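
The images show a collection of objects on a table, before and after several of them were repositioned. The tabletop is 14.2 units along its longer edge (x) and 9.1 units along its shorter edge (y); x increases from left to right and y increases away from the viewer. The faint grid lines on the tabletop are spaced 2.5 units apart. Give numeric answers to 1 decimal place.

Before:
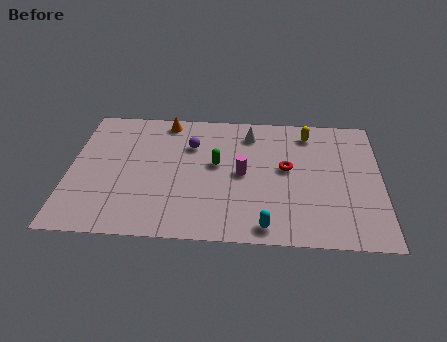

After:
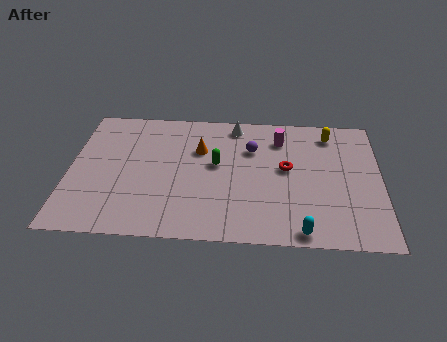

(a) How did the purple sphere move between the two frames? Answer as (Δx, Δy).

(2.8, -0.1)

From the two frames, the purple sphere sits at roughly (5.5, 6.4) before and (8.3, 6.3) after.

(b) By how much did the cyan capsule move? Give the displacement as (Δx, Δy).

(1.6, -0.2)

From the two frames, the cyan capsule sits at roughly (9.0, 1.0) before and (10.6, 0.8) after.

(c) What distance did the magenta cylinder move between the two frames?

3.1

From (7.9, 4.5) to (9.6, 7.1), the magenta cylinder covered √(1.7² + 2.6²) ≈ 3.1 units.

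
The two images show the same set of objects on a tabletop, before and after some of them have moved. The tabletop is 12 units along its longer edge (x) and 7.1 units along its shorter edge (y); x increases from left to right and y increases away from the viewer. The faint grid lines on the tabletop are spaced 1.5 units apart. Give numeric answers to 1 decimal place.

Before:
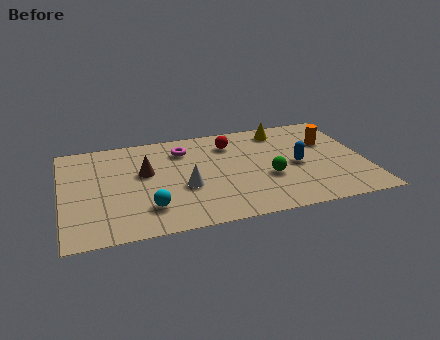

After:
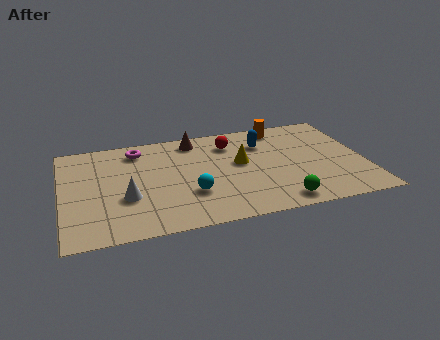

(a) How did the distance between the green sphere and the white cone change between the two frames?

+2.8

Before: roughly 3.3 units apart; after: 6.1. That's 2.8 units further apart.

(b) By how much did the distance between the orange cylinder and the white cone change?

+1.1

Before: roughly 6.2 units apart; after: 7.3. That's 1.1 units further apart.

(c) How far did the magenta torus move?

1.8

The magenta torus moved from about (4.9, 5.5) to (3.1, 5.9), a distance of √(1.8² + 0.4²) ≈ 1.8.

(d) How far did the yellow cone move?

2.7

The yellow cone moved from about (8.9, 6.0) to (7.1, 4.0), a distance of √(1.8² + 2.0²) ≈ 2.7.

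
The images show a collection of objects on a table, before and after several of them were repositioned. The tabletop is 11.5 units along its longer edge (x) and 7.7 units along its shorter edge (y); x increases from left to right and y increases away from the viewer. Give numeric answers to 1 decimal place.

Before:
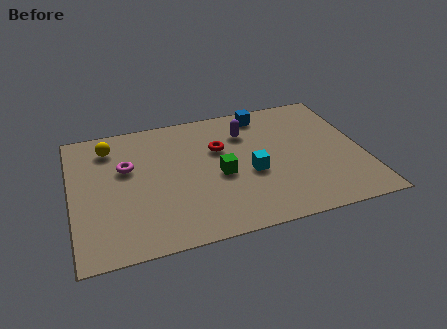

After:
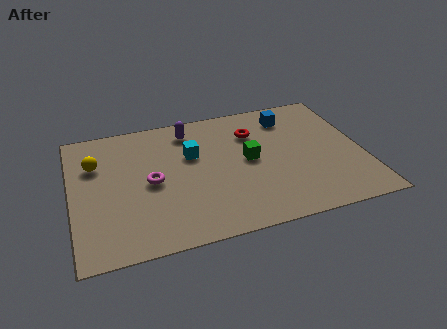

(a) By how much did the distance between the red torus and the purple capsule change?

+1.3

Before: roughly 1.3 units apart; after: 2.6. That's 1.3 units further apart.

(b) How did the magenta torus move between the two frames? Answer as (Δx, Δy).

(0.9, -1.1)

The magenta torus was at about (2.2, 4.8) and moved to about (3.1, 3.7).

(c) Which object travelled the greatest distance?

the cyan cube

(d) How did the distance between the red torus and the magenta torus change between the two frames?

+0.9

The distance was about 3.7 in the first image and 4.6 in the second, so they moved 0.9 units further apart.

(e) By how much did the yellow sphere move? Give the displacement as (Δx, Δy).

(-0.6, -0.9)

The yellow sphere was at about (1.6, 6.2) and moved to about (1.0, 5.3).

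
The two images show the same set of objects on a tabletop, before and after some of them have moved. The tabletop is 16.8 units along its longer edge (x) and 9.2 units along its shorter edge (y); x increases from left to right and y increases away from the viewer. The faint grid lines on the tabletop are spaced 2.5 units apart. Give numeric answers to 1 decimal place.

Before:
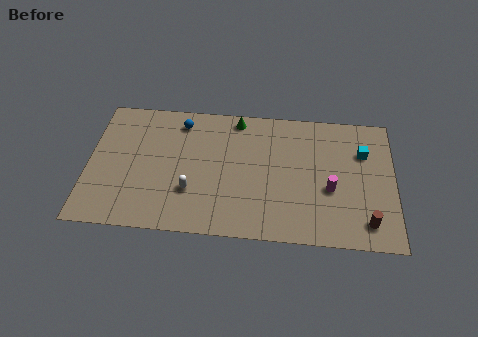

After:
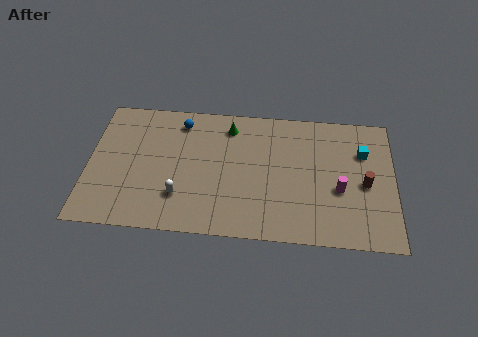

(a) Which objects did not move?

the blue sphere and the cyan cube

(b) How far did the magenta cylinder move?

0.5

The magenta cylinder was near (13.3, 3.7) before and (13.8, 3.7) after, so it travelled √(0.5² + 0.0²) ≈ 0.5 units.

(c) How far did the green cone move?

0.7

From (8.1, 8.2) to (7.7, 7.6), the green cone covered √(0.4² + 0.6²) ≈ 0.7 units.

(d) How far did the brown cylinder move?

2.6

The brown cylinder was near (15.3, 1.6) before and (15.2, 4.2) after, so it travelled √(0.1² + 2.6²) ≈ 2.6 units.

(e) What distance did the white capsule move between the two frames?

0.7

From (5.7, 2.9) to (5.1, 2.5), the white capsule covered √(0.6² + 0.4²) ≈ 0.7 units.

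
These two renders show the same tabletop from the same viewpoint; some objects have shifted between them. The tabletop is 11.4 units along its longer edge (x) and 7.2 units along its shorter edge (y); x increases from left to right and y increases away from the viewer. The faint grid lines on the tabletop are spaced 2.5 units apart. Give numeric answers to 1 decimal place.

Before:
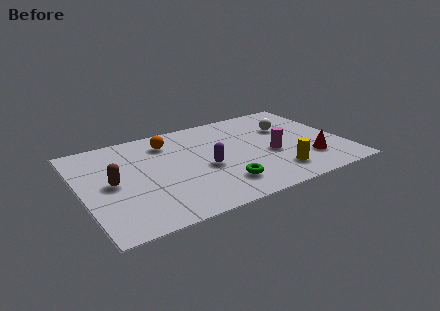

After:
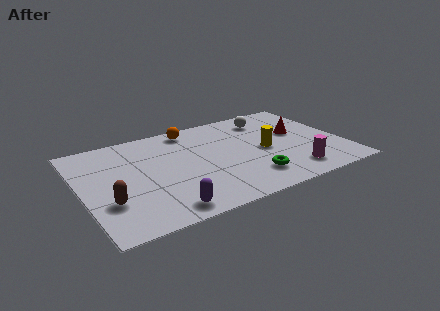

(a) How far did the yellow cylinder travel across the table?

1.9

The yellow cylinder was near (8.2, 1.5) before and (8.0, 3.4) after, so it travelled √(0.2² + 1.9²) ≈ 1.9 units.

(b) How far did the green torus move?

1.3

From (5.8, 1.6) to (7.1, 1.6), the green torus covered √(1.3² + 0.0²) ≈ 1.3 units.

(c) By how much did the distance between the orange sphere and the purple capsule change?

+2.8

Before: roughly 2.9 units apart; after: 5.7. That's 2.8 units further apart.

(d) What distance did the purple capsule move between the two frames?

3.0

From (5.3, 3.1) to (3.2, 0.9), the purple capsule covered √(2.1² + 2.2²) ≈ 3.0 units.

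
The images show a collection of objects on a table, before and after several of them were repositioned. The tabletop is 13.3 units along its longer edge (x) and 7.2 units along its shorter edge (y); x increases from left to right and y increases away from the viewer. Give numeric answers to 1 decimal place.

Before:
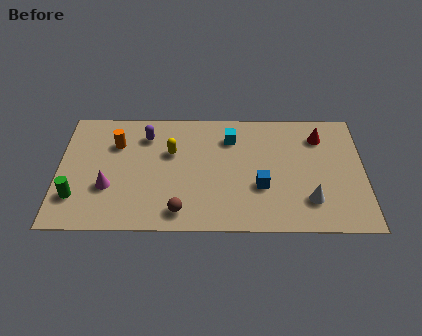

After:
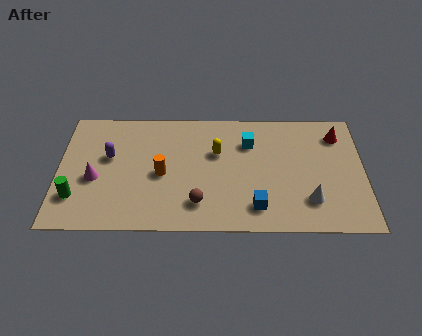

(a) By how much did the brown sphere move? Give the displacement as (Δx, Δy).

(0.8, 0.5)

From the two frames, the brown sphere sits at roughly (5.3, 1.1) before and (6.1, 1.6) after.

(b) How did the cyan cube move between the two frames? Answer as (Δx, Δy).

(0.8, -0.3)

The cyan cube started near (7.5, 5.5) and ended near (8.3, 5.2).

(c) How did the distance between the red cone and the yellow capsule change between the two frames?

-1.2

The distance was about 6.6 in the first image and 5.4 in the second, so they moved 1.2 units closer together.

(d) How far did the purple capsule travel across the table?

2.1

From (3.8, 5.6) to (2.2, 4.3), the purple capsule covered √(1.6² + 1.3²) ≈ 2.1 units.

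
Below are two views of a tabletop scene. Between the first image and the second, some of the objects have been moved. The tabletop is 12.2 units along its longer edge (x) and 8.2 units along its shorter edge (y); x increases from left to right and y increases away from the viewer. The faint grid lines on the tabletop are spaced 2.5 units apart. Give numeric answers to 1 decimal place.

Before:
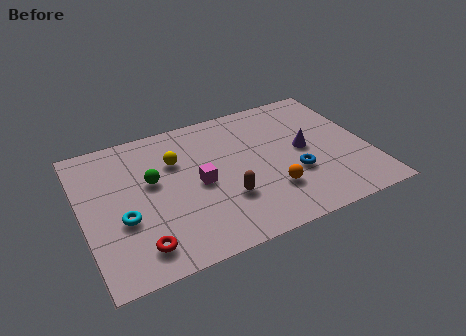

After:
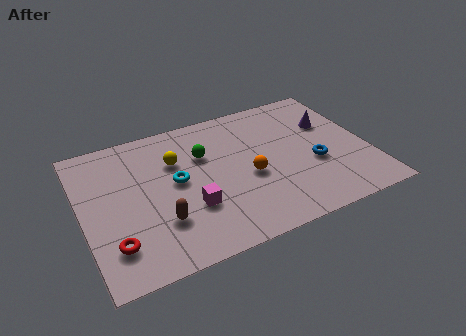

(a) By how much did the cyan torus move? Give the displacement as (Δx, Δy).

(2.4, 1.3)

The cyan torus started near (1.6, 3.1) and ended near (4.0, 4.4).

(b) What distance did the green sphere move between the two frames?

2.4

From (3.0, 4.8) to (5.3, 5.5), the green sphere covered √(2.3² + 0.7²) ≈ 2.4 units.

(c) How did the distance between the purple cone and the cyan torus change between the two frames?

-1.1

Before: roughly 8.0 units apart; after: 6.9. That's 1.1 units closer together.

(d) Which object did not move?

the yellow sphere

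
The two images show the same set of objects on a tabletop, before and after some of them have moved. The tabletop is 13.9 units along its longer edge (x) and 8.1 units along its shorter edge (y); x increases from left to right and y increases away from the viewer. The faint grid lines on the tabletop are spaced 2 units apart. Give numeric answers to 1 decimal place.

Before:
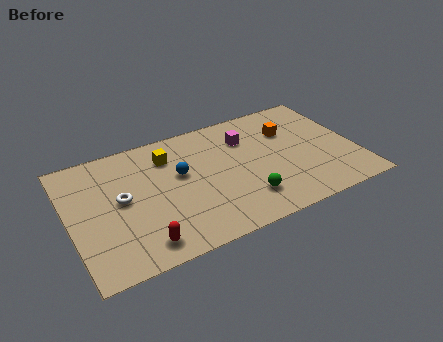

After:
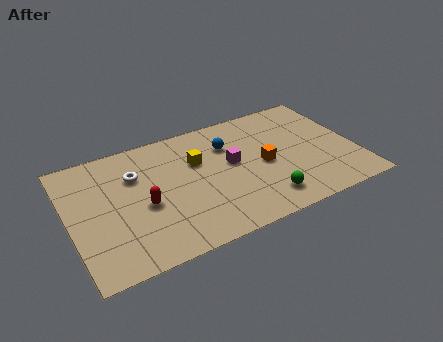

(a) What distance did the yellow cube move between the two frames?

1.6

The yellow cube was near (5.0, 6.2) before and (6.3, 5.3) after, so it travelled √(1.3² + 0.9²) ≈ 1.6 units.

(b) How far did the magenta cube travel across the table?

1.7

The magenta cube moved from about (8.8, 5.9) to (7.9, 4.5), a distance of √(0.9² + 1.4²) ≈ 1.7.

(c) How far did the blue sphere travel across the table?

2.7

The blue sphere moved from about (5.4, 4.8) to (7.9, 5.8), a distance of √(2.5² + 1.0²) ≈ 2.7.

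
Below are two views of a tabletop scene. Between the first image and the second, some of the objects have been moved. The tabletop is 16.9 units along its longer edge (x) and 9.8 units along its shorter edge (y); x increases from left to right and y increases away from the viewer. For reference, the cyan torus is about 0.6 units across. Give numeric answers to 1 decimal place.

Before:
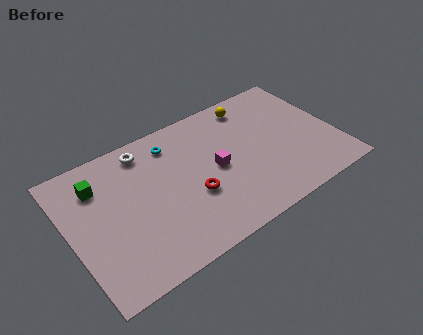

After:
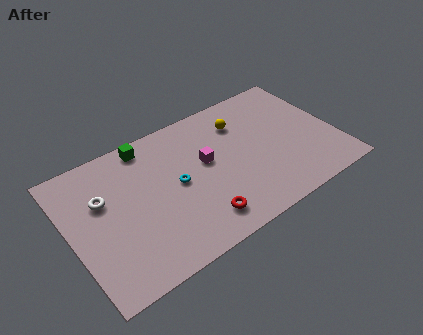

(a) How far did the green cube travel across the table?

3.5

The green cube moved from about (2.1, 7.4) to (5.4, 8.7), a distance of √(3.3² + 1.3²) ≈ 3.5.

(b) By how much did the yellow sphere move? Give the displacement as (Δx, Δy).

(-0.9, -1.0)

The yellow sphere was at about (12.2, 8.4) and moved to about (11.3, 7.4).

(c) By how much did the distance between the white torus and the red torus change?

+1.8

The distance was about 5.2 in the first image and 7.0 in the second, so they moved 1.8 units further apart.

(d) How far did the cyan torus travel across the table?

3.0

The cyan torus was near (6.9, 8.0) before and (6.7, 5.0) after, so it travelled √(0.2² + 3.0²) ≈ 3.0 units.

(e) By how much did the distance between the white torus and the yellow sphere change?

+2.2

Before: roughly 7.0 units apart; after: 9.2. That's 2.2 units further apart.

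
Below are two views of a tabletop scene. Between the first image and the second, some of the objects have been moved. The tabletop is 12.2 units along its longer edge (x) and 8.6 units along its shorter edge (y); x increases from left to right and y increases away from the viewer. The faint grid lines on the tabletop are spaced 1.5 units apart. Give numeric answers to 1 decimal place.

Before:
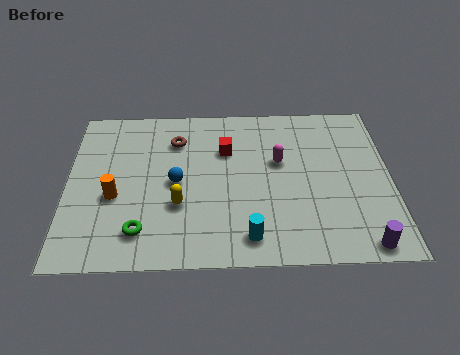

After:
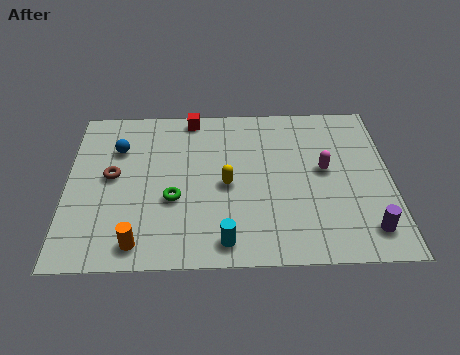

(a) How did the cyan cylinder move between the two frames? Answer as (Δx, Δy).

(-0.9, -0.2)

From the two frames, the cyan cylinder sits at roughly (6.8, 1.3) before and (5.9, 1.1) after.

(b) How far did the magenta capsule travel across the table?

1.8

From (8.0, 5.2) to (9.7, 4.7), the magenta capsule covered √(1.7² + 0.5²) ≈ 1.8 units.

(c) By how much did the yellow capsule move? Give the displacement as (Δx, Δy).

(1.8, 1.0)

From the two frames, the yellow capsule sits at roughly (4.2, 3.0) before and (6.0, 4.0) after.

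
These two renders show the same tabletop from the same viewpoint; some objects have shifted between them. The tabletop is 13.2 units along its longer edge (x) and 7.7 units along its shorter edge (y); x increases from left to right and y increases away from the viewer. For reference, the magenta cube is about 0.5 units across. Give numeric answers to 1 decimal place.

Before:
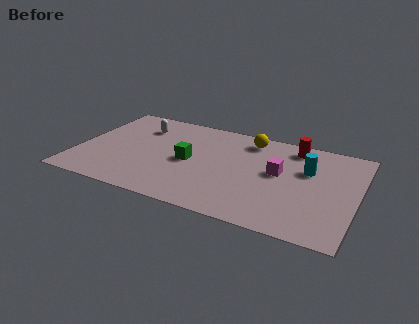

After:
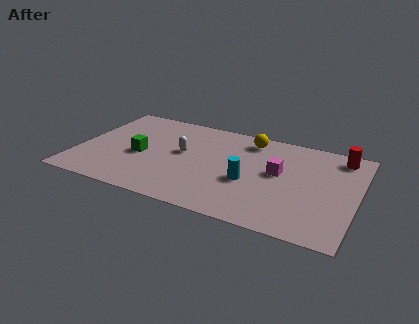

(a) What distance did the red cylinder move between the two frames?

2.2

From (10.0, 6.6) to (12.2, 6.6), the red cylinder covered √(2.2² + 0.0²) ≈ 2.2 units.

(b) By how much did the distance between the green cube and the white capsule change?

-1.2

They were about 3.3 units apart before and 2.1 after — 1.2 units closer together.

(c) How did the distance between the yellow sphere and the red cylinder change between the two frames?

+2.2

The distance was about 2.1 in the first image and 4.3 in the second, so they moved 2.2 units further apart.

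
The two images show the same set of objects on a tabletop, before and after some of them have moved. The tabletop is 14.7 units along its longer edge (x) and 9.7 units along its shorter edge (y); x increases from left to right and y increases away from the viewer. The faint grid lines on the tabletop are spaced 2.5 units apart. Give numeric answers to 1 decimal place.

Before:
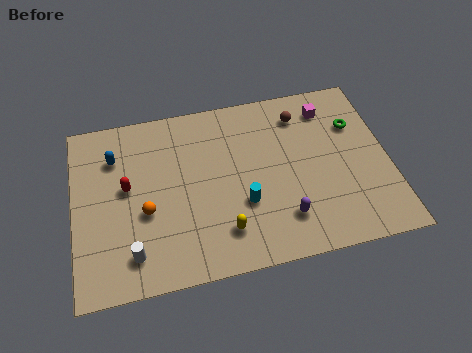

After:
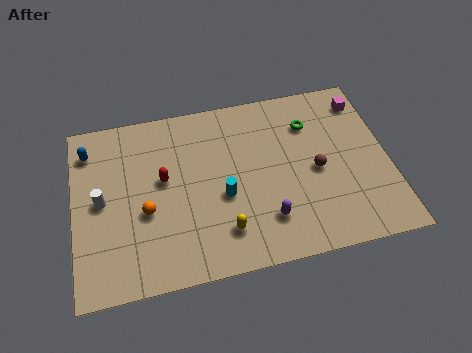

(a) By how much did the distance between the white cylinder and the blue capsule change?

-2.5

They were about 5.4 units apart before and 2.9 after — 2.5 units closer together.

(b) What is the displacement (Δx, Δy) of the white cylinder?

(-1.3, 3.1)

The white cylinder was at about (2.6, 1.8) and moved to about (1.3, 4.9).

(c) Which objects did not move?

the orange sphere and the yellow capsule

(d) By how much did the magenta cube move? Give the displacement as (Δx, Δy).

(1.7, 0.1)

The magenta cube was at about (12.1, 7.9) and moved to about (13.8, 8.0).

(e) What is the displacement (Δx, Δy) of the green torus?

(-2.1, 0.5)

The green torus started near (13.3, 6.7) and ended near (11.2, 7.2).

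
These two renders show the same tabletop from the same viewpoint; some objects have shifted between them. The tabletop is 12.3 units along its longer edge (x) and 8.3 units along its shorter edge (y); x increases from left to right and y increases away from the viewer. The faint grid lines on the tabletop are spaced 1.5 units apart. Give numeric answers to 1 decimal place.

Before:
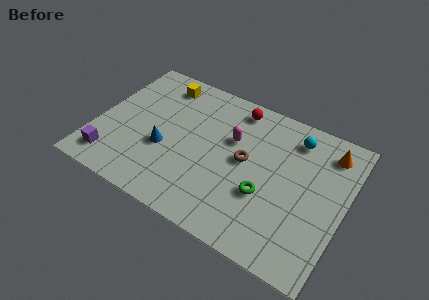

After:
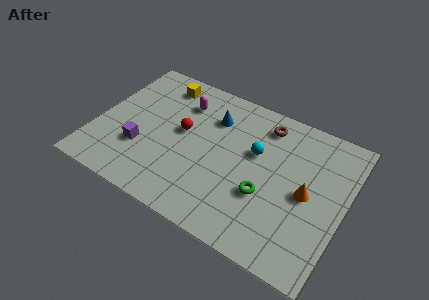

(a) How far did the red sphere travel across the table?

3.5

The red sphere was near (6.5, 7.2) before and (4.2, 4.6) after, so it travelled √(2.3² + 2.6²) ≈ 3.5 units.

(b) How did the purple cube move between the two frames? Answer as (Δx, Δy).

(1.3, 1.3)

The purple cube started near (1.1, 1.4) and ended near (2.4, 2.7).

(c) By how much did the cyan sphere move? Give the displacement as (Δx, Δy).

(-1.7, -1.7)

From the two frames, the cyan sphere sits at roughly (9.5, 6.8) before and (7.8, 5.1) after.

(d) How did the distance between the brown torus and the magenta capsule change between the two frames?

+2.9

The distance was about 1.2 in the first image and 4.1 in the second, so they moved 2.9 units further apart.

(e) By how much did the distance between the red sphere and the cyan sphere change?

+0.6

Before: roughly 3.0 units apart; after: 3.6. That's 0.6 units further apart.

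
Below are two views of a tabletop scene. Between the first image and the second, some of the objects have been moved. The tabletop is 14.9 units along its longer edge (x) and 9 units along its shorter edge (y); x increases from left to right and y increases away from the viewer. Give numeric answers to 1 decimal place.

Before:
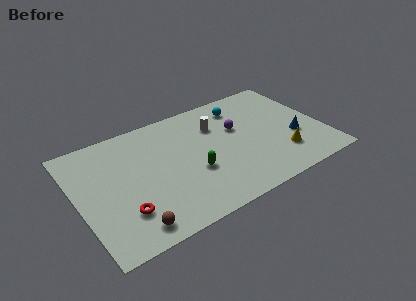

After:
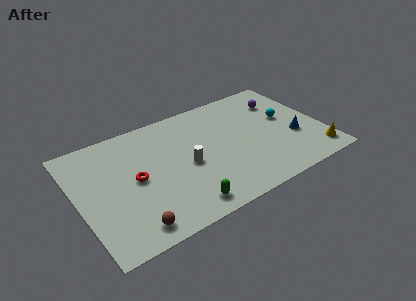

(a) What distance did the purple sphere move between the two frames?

3.2

The purple sphere was near (9.9, 5.6) before and (12.9, 6.7) after, so it travelled √(3.0² + 1.1²) ≈ 3.2 units.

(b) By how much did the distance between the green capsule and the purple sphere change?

+5.2

The distance was about 3.8 in the first image and 9.0 in the second, so they moved 5.2 units further apart.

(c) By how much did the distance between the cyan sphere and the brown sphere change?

+1.1

They were about 9.8 units apart before and 10.9 after — 1.1 units further apart.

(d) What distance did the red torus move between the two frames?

2.3

From (2.4, 2.4) to (3.4, 4.5), the red torus covered √(1.0² + 2.1²) ≈ 2.3 units.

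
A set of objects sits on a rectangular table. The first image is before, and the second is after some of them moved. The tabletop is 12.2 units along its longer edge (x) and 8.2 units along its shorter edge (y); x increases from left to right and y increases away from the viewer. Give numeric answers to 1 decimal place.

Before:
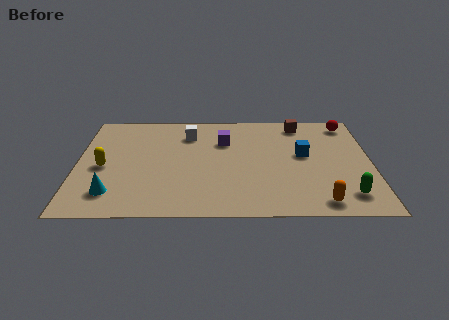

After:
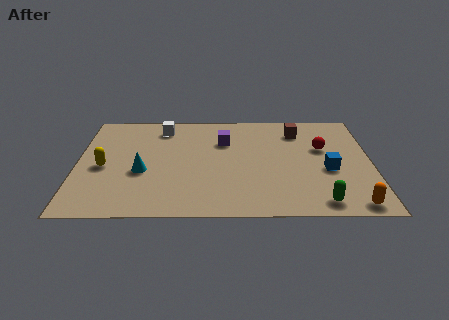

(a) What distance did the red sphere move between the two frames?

2.3

From (11.3, 7.1) to (10.2, 5.1), the red sphere covered √(1.1² + 2.0²) ≈ 2.3 units.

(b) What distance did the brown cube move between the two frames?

0.6

From (9.3, 7.1) to (9.2, 6.5), the brown cube covered √(0.1² + 0.6²) ≈ 0.6 units.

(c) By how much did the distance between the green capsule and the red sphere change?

-1.5

They were about 5.6 units apart before and 4.1 after — 1.5 units closer together.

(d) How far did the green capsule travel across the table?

1.2

The green capsule was near (11.1, 1.5) before and (10.0, 1.0) after, so it travelled √(1.1² + 0.5²) ≈ 1.2 units.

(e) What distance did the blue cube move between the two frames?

1.6

The blue cube moved from about (9.4, 4.6) to (10.4, 3.4), a distance of √(1.0² + 1.2²) ≈ 1.6.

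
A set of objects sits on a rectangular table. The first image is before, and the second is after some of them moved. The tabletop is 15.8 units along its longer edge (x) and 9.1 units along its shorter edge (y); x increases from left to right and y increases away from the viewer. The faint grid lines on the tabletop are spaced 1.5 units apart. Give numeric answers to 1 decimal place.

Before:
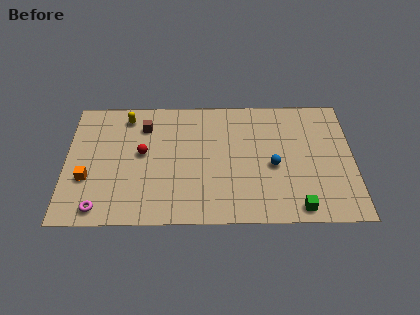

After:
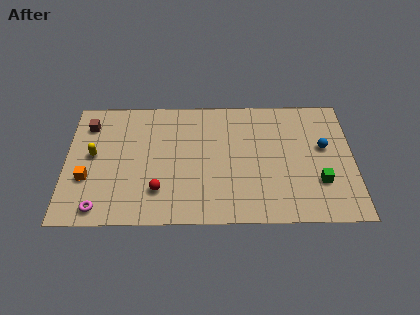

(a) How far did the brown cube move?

3.1

The brown cube moved from about (4.3, 7.0) to (1.2, 7.1), a distance of √(3.1² + 0.1²) ≈ 3.1.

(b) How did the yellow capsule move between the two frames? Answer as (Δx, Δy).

(-1.8, -2.8)

The yellow capsule was at about (3.3, 7.7) and moved to about (1.5, 4.9).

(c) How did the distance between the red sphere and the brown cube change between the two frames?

+4.2

Before: roughly 2.0 units apart; after: 6.2. That's 4.2 units further apart.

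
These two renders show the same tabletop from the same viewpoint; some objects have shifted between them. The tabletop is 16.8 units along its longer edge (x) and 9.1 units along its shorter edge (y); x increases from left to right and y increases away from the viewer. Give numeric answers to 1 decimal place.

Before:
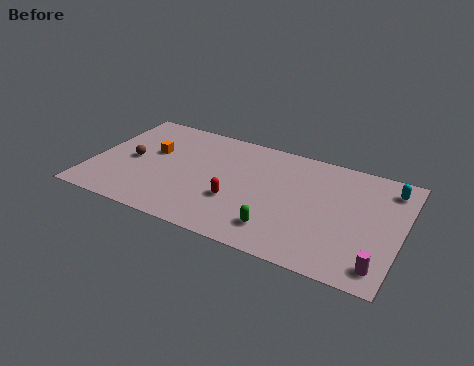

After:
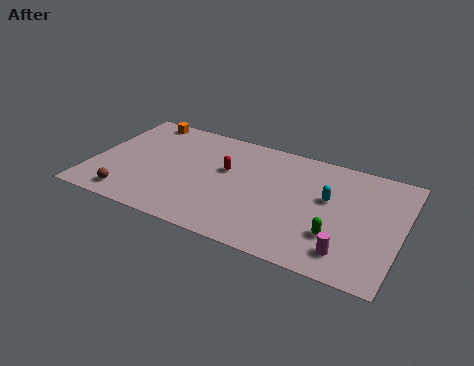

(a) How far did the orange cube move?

2.9

The orange cube was near (3.1, 5.5) before and (2.1, 8.2) after, so it travelled √(1.0² + 2.7²) ≈ 2.9 units.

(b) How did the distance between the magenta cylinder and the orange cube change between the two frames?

+0.3

They were about 13.4 units apart before and 13.7 after — 0.3 units further apart.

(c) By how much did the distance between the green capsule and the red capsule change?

+4.1

They were about 2.8 units apart before and 6.9 after — 4.1 units further apart.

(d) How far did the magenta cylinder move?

1.7

The magenta cylinder was near (15.9, 1.4) before and (14.2, 1.7) after, so it travelled √(1.7² + 0.3²) ≈ 1.7 units.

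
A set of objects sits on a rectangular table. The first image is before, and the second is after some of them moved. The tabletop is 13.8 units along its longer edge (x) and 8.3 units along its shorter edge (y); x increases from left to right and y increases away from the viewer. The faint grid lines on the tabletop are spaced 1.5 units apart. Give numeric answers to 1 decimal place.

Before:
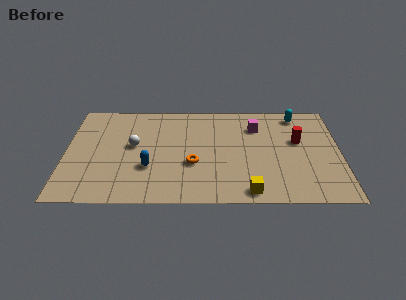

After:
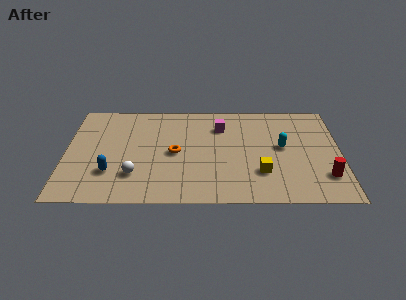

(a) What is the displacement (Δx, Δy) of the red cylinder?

(1.3, -2.9)

From the two frames, the red cylinder sits at roughly (11.7, 5.0) before and (13.0, 2.1) after.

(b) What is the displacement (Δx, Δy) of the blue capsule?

(-1.9, -0.4)

From the two frames, the blue capsule sits at roughly (4.2, 2.8) before and (2.3, 2.4) after.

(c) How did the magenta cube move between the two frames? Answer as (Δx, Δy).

(-1.8, 0.0)

The magenta cube was at about (9.6, 6.2) and moved to about (7.8, 6.2).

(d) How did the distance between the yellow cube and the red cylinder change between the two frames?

-1.6

They were about 4.8 units apart before and 3.2 after — 1.6 units closer together.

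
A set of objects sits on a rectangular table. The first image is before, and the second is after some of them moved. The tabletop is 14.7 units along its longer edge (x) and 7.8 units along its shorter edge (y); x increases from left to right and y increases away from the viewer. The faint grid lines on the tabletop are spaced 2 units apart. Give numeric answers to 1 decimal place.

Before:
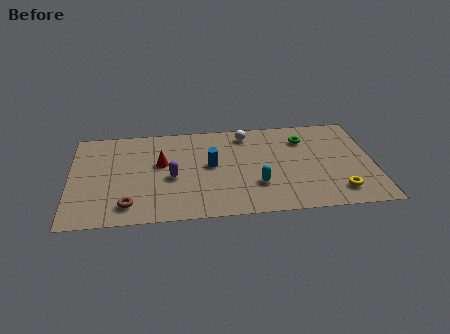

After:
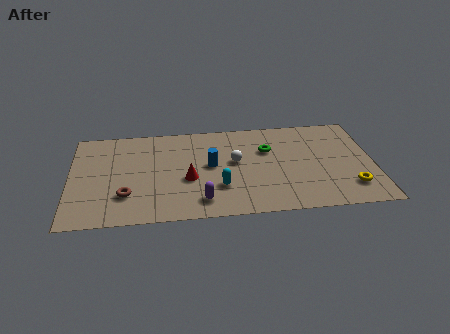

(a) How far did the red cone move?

1.9

The red cone was near (4.4, 4.6) before and (5.7, 3.2) after, so it travelled √(1.3² + 1.4²) ≈ 1.9 units.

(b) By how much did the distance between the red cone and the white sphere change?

-2.1

Before: roughly 4.7 units apart; after: 2.6. That's 2.1 units closer together.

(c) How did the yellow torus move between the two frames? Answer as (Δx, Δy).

(0.6, 0.3)

From the two frames, the yellow torus sits at roughly (12.9, 1.5) before and (13.5, 1.8) after.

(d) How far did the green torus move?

1.9

The green torus moved from about (11.4, 5.9) to (9.6, 5.2), a distance of √(1.8² + 0.7²) ≈ 1.9.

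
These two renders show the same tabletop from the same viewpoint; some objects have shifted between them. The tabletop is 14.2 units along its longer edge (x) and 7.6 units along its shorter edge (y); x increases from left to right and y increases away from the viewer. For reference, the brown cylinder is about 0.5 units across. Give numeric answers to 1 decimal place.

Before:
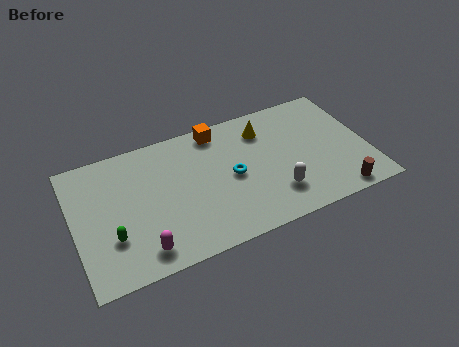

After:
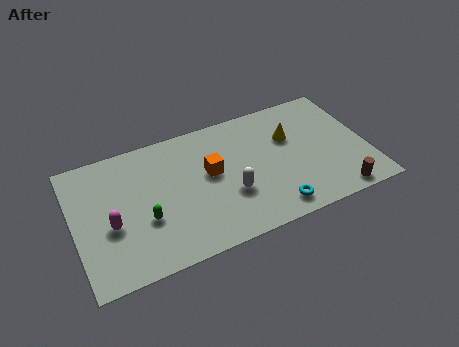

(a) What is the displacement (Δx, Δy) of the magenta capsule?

(-1.3, 1.9)

The magenta capsule was at about (3.0, 1.2) and moved to about (1.7, 3.1).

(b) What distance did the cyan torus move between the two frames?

3.1

From (7.6, 3.7) to (9.3, 1.1), the cyan torus covered √(1.7² + 2.6²) ≈ 3.1 units.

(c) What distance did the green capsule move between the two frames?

1.6

From (1.7, 2.4) to (3.3, 2.8), the green capsule covered √(1.6² + 0.4²) ≈ 1.6 units.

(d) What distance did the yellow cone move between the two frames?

1.5

The yellow cone was near (9.4, 5.9) before and (10.6, 5.0) after, so it travelled √(1.2² + 0.9²) ≈ 1.5 units.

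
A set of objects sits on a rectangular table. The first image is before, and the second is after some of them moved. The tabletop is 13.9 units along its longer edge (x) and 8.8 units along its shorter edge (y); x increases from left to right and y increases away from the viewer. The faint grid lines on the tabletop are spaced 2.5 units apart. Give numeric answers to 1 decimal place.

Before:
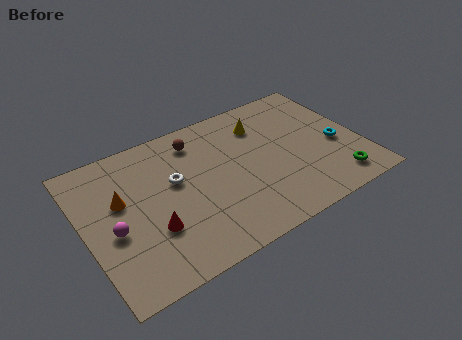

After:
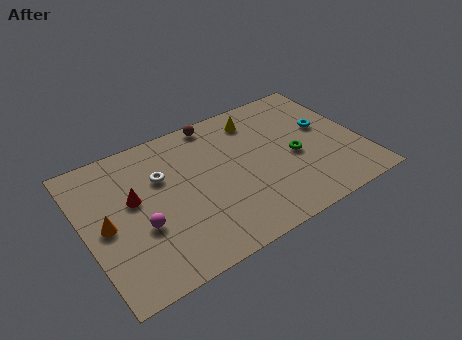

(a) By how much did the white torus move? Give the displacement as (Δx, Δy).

(-0.6, 0.6)

The white torus was at about (4.6, 5.2) and moved to about (4.0, 5.8).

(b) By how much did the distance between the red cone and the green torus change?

-1.1

They were about 9.2 units apart before and 8.1 after — 1.1 units closer together.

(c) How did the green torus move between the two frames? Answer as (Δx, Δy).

(-1.7, 2.5)

From the two frames, the green torus sits at roughly (12.2, 1.4) before and (10.5, 3.9) after.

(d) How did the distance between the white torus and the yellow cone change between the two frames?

+0.4

Before: roughly 4.9 units apart; after: 5.3. That's 0.4 units further apart.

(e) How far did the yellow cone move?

0.5

From (9.3, 6.7) to (9.1, 7.2), the yellow cone covered √(0.2² + 0.5²) ≈ 0.5 units.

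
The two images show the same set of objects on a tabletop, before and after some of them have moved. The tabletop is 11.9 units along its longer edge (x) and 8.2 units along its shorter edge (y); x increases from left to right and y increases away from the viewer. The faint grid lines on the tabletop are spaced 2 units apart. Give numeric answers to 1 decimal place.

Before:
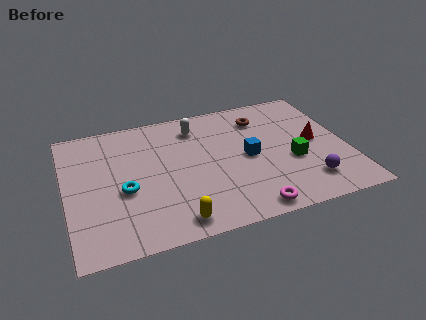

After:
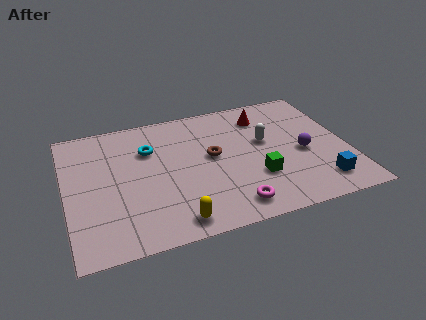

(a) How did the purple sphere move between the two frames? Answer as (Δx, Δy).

(0.0, 1.9)

From the two frames, the purple sphere sits at roughly (10.0, 1.7) before and (10.0, 3.6) after.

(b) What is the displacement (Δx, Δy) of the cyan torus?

(1.2, 2.3)

The cyan torus started near (2.4, 3.4) and ended near (3.6, 5.7).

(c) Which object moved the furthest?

the blue cube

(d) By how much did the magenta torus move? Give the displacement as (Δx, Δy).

(-0.7, 0.4)

The magenta torus was at about (7.4, 0.8) and moved to about (6.7, 1.2).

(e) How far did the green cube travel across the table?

1.7

The green cube was near (9.5, 3.2) before and (7.9, 2.6) after, so it travelled √(1.6² + 0.6²) ≈ 1.7 units.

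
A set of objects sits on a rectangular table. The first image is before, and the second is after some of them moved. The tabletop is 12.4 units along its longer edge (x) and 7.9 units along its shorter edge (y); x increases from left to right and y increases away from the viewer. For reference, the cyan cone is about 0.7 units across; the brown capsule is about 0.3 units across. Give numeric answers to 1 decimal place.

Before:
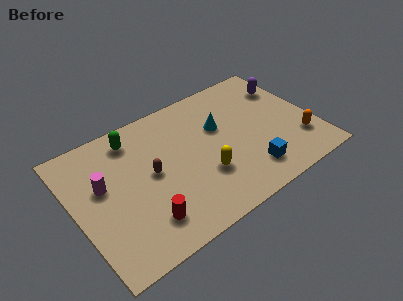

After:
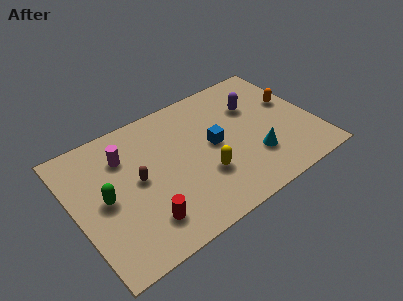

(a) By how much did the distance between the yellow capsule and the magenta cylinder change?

-0.5

They were about 5.3 units apart before and 4.8 after — 0.5 units closer together.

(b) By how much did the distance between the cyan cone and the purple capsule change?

-0.7

They were about 3.9 units apart before and 3.2 after — 0.7 units closer together.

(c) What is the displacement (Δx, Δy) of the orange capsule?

(0.1, 2.6)

The orange capsule was at about (11.4, 2.1) and moved to about (11.5, 4.7).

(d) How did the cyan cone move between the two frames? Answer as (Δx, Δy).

(1.3, -2.7)

From the two frames, the cyan cone sits at roughly (7.7, 5.0) before and (9.0, 2.3) after.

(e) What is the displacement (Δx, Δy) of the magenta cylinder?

(1.3, 1.1)

The magenta cylinder started near (1.5, 4.7) and ended near (2.8, 5.8).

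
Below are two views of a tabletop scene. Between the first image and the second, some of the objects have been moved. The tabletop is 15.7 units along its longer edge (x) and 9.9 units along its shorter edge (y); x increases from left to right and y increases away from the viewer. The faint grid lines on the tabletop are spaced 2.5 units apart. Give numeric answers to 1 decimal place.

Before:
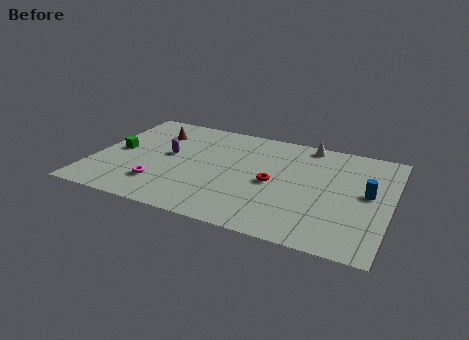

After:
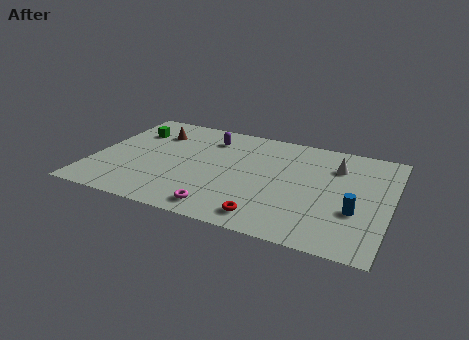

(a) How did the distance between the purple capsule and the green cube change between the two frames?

+1.4

Before: roughly 2.7 units apart; after: 4.1. That's 1.4 units further apart.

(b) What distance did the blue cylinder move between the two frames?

1.9

The blue cylinder moved from about (14.5, 5.3) to (14.0, 3.5), a distance of √(0.5² + 1.8²) ≈ 1.9.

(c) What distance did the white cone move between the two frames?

2.4

The white cone moved from about (11.0, 9.0) to (12.7, 7.3), a distance of √(1.7² + 1.7²) ≈ 2.4.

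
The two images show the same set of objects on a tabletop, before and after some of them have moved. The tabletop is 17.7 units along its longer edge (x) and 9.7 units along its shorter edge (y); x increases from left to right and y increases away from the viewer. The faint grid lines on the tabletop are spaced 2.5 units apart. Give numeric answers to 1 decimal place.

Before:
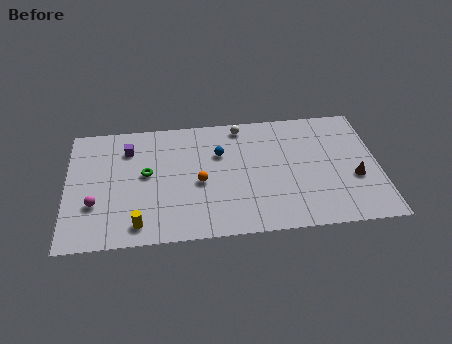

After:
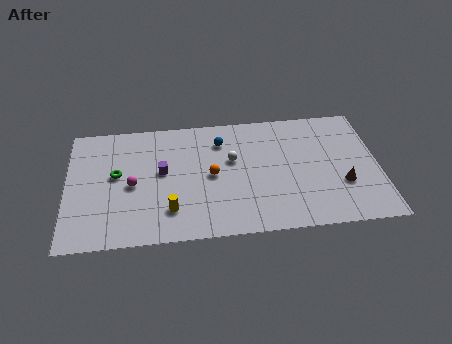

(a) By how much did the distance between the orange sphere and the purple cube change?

-2.2

The distance was about 5.1 in the first image and 2.9 in the second, so they moved 2.2 units closer together.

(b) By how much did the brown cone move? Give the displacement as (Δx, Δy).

(-0.7, -0.4)

From the two frames, the brown cone sits at roughly (16.3, 3.7) before and (15.6, 3.3) after.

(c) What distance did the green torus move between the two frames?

1.7

The green torus was near (4.5, 5.3) before and (2.8, 5.4) after, so it travelled √(1.7² + 0.1²) ≈ 1.7 units.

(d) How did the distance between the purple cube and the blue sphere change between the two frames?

-1.3

The distance was about 5.3 in the first image and 4.0 in the second, so they moved 1.3 units closer together.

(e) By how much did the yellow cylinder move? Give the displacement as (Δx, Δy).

(1.8, 0.9)

The yellow cylinder was at about (4.0, 1.4) and moved to about (5.8, 2.3).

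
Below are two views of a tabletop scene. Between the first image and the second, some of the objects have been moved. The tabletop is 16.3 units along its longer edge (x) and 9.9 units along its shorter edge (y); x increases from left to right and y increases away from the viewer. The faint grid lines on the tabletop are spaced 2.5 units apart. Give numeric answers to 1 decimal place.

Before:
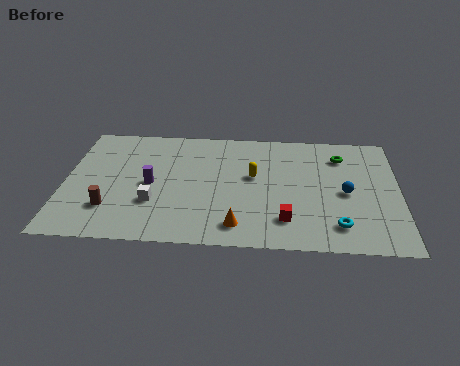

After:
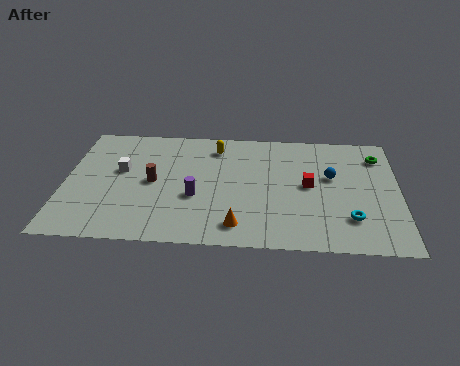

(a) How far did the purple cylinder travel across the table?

2.4

The purple cylinder was near (4.2, 4.7) before and (6.4, 3.8) after, so it travelled √(2.2² + 0.9²) ≈ 2.4 units.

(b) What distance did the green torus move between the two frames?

1.8

The green torus moved from about (13.5, 7.7) to (15.3, 7.8), a distance of √(1.8² + 0.1²) ≈ 1.8.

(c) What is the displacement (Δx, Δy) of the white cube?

(-1.7, 2.6)

The white cube started near (4.4, 3.2) and ended near (2.7, 5.8).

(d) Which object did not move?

the orange cone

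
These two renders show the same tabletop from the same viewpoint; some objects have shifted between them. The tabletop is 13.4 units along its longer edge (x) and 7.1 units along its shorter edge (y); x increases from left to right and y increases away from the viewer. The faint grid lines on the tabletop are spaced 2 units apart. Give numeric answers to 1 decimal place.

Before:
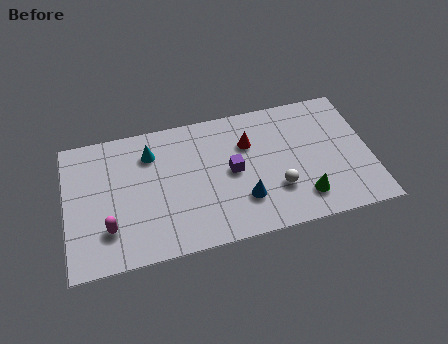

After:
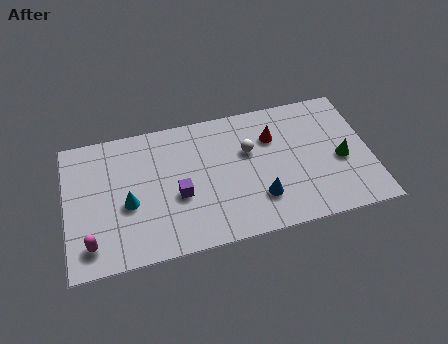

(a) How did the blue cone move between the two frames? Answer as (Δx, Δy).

(0.7, -0.1)

From the two frames, the blue cone sits at roughly (7.7, 2.0) before and (8.4, 1.9) after.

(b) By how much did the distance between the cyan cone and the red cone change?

+2.5

Before: roughly 4.3 units apart; after: 6.8. That's 2.5 units further apart.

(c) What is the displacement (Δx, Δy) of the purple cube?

(-2.4, -0.7)

The purple cube started near (7.3, 3.6) and ended near (4.9, 2.9).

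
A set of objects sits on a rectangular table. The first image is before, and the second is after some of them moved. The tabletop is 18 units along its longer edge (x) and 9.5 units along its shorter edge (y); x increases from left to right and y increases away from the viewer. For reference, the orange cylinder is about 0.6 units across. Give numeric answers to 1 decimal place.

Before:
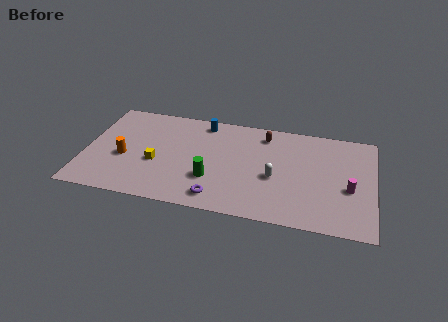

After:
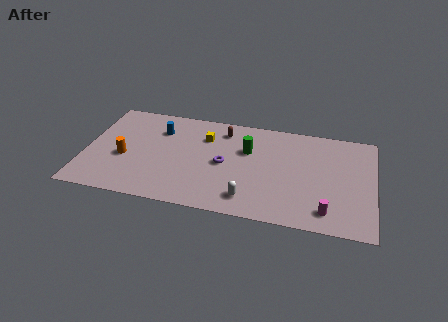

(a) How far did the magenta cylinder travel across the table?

2.6

The magenta cylinder was near (16.5, 3.9) before and (15.2, 1.6) after, so it travelled √(1.3² + 2.3²) ≈ 2.6 units.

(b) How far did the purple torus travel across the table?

3.2

The purple torus moved from about (8.5, 1.4) to (8.7, 4.6), a distance of √(0.2² + 3.2²) ≈ 3.2.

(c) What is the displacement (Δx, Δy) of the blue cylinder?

(-2.7, -1.3)

The blue cylinder was at about (7.2, 8.3) and moved to about (4.5, 7.0).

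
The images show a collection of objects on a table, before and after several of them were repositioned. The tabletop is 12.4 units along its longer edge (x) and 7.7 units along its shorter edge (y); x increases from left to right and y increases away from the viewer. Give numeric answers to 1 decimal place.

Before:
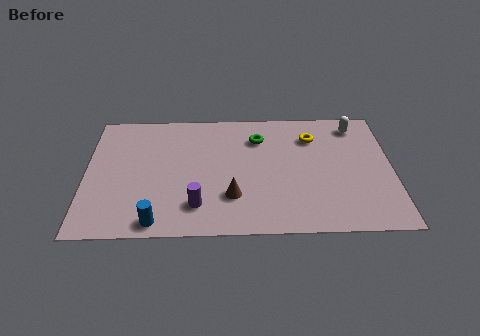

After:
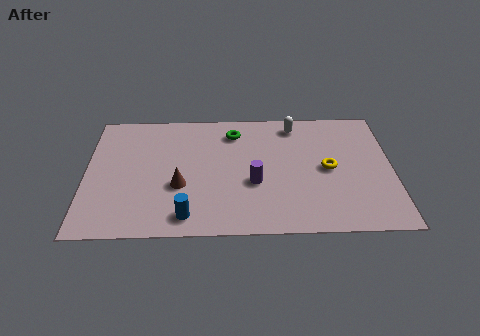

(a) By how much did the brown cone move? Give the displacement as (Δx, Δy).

(-2.1, 0.7)

The brown cone started near (5.9, 2.2) and ended near (3.8, 2.9).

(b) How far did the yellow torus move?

2.1

The yellow torus was near (9.2, 5.8) before and (9.8, 3.8) after, so it travelled √(0.6² + 2.0²) ≈ 2.1 units.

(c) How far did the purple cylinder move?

2.6

The purple cylinder moved from about (4.5, 1.7) to (6.8, 3.0), a distance of √(2.3² + 1.3²) ≈ 2.6.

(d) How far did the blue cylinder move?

1.2

The blue cylinder was near (2.9, 0.8) before and (4.1, 1.1) after, so it travelled √(1.2² + 0.3²) ≈ 1.2 units.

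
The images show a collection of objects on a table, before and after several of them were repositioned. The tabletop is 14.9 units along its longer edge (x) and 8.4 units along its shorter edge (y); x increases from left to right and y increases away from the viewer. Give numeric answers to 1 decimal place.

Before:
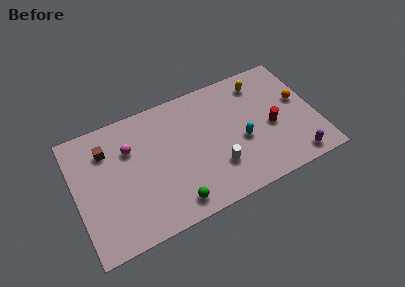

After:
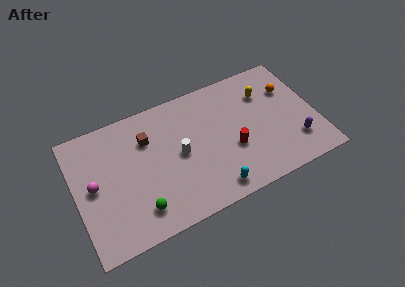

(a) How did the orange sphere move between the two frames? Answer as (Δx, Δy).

(-0.5, 1.0)

The orange sphere was at about (14.0, 4.8) and moved to about (13.5, 5.8).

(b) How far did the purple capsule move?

1.1

The purple capsule was near (13.2, 1.0) before and (13.4, 2.1) after, so it travelled √(0.2² + 1.1²) ≈ 1.1 units.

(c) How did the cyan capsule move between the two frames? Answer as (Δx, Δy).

(-2.1, -2.4)

From the two frames, the cyan capsule sits at roughly (10.2, 3.5) before and (8.1, 1.1) after.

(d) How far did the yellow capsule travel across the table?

0.8

From (11.8, 6.9) to (12.0, 6.1), the yellow capsule covered √(0.2² + 0.8²) ≈ 0.8 units.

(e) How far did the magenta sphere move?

2.8

The magenta sphere moved from about (3.5, 5.8) to (1.1, 4.3), a distance of √(2.4² + 1.5²) ≈ 2.8.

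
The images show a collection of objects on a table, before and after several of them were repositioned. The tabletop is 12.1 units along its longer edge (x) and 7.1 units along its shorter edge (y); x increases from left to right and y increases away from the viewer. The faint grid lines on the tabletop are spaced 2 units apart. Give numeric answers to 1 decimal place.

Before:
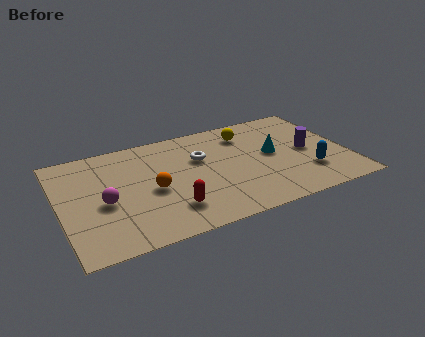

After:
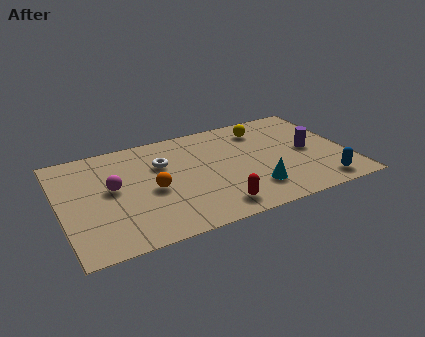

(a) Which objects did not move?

the orange sphere and the purple cylinder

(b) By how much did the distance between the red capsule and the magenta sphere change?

+1.9

Before: roughly 3.0 units apart; after: 4.9. That's 1.9 units further apart.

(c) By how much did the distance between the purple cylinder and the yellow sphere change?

-0.4

Before: roughly 3.2 units apart; after: 2.8. That's 0.4 units closer together.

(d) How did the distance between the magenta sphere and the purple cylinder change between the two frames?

-0.4

The distance was about 8.7 in the first image and 8.3 in the second, so they moved 0.4 units closer together.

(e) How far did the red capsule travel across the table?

1.9

The red capsule moved from about (4.4, 1.7) to (6.2, 1.1), a distance of √(1.8² + 0.6²) ≈ 1.9.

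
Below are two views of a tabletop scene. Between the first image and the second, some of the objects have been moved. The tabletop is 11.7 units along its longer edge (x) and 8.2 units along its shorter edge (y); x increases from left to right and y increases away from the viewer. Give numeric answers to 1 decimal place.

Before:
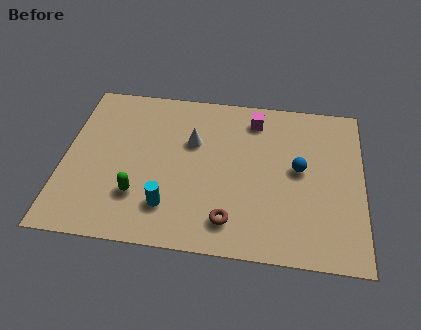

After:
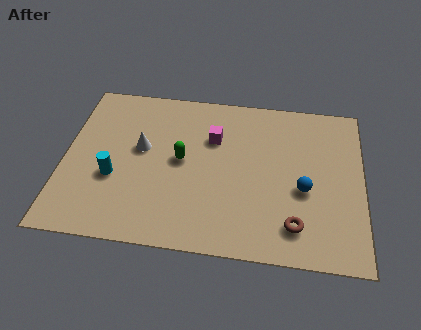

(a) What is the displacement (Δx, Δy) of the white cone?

(-2.0, -0.6)

The white cone was at about (5.0, 5.3) and moved to about (3.0, 4.7).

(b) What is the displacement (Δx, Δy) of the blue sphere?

(0.2, -1.0)

From the two frames, the blue sphere sits at roughly (9.2, 4.4) before and (9.4, 3.4) after.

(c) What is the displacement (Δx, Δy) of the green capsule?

(1.6, 2.0)

The green capsule was at about (3.0, 2.3) and moved to about (4.6, 4.3).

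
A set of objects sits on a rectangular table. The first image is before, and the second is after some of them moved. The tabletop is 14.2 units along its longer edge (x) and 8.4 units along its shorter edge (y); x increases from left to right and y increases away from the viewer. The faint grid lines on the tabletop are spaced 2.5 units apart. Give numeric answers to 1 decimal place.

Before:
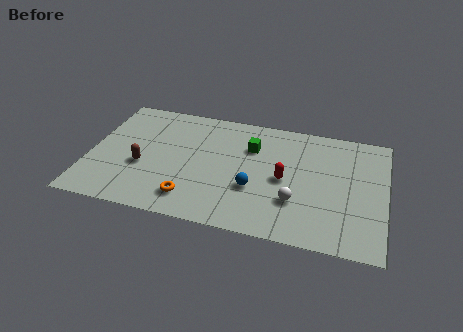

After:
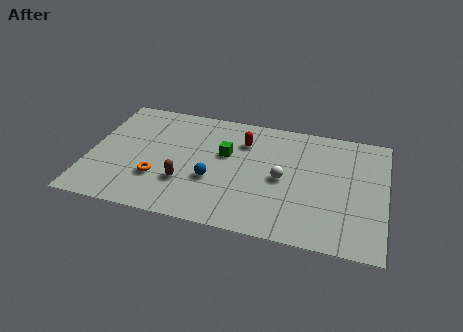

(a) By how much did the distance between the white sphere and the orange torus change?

+1.1

They were about 5.0 units apart before and 6.1 after — 1.1 units further apart.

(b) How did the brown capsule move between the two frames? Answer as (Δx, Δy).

(2.1, -0.7)

The brown capsule started near (2.6, 3.3) and ended near (4.7, 2.6).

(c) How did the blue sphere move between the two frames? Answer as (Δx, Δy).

(-2.0, 0.1)

From the two frames, the blue sphere sits at roughly (8.0, 3.0) before and (6.0, 3.1) after.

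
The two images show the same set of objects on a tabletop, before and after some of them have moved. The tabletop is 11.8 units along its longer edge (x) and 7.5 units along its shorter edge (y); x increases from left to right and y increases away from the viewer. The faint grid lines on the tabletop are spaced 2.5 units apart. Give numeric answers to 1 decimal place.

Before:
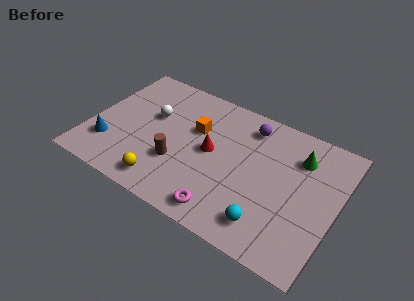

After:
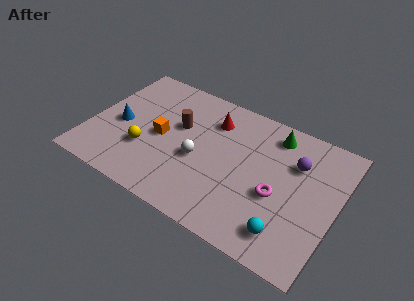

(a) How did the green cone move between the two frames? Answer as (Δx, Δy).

(-1.3, 0.7)

From the two frames, the green cone sits at roughly (9.8, 5.6) before and (8.5, 6.3) after.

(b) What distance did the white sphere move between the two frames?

2.9

From (2.8, 4.6) to (5.3, 3.2), the white sphere covered √(2.5² + 1.4²) ≈ 2.9 units.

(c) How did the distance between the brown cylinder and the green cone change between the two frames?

-1.5

They were about 6.2 units apart before and 4.7 after — 1.5 units closer together.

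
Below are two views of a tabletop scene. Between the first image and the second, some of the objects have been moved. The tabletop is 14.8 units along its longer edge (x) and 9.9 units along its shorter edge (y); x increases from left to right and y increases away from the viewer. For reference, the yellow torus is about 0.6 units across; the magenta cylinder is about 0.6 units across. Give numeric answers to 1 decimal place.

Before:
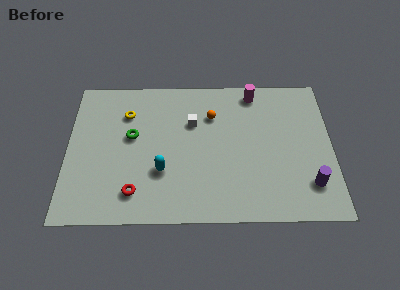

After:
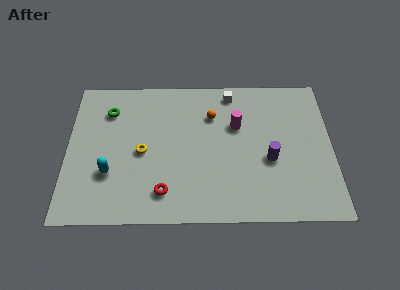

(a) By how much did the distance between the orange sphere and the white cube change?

+0.7

The distance was about 1.2 in the first image and 1.9 in the second, so they moved 0.7 units further apart.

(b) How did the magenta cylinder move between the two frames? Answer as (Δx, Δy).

(-1.0, -2.3)

The magenta cylinder was at about (10.5, 8.7) and moved to about (9.5, 6.4).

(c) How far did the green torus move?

2.2

The green torus moved from about (3.6, 5.7) to (2.3, 7.5), a distance of √(1.3² + 1.8²) ≈ 2.2.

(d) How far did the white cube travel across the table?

3.0

The white cube moved from about (7.0, 6.6) to (9.2, 8.7), a distance of √(2.2² + 2.1²) ≈ 3.0.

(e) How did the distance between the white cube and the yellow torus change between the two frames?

+2.7

Before: roughly 3.8 units apart; after: 6.5. That's 2.7 units further apart.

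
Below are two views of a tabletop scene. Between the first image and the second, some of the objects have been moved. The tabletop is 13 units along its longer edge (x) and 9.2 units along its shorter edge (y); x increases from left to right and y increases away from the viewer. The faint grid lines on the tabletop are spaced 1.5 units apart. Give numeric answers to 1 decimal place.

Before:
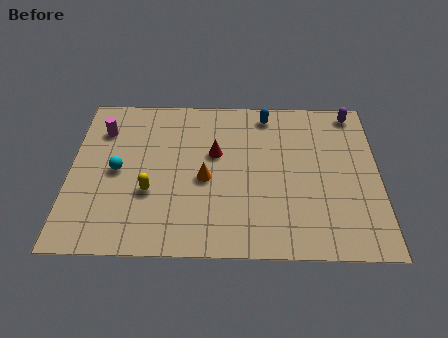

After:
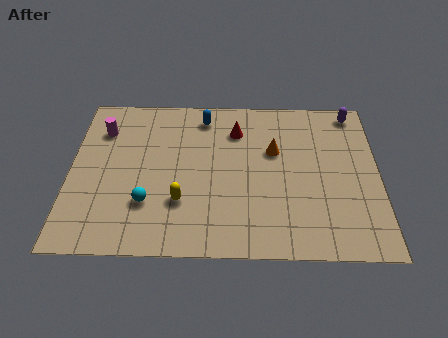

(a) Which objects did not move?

the magenta cylinder and the purple capsule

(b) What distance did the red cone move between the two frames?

1.7

The red cone was near (6.1, 5.6) before and (7.0, 7.0) after, so it travelled √(0.9² + 1.4²) ≈ 1.7 units.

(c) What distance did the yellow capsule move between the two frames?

1.4

The yellow capsule moved from about (3.4, 3.3) to (4.7, 2.8), a distance of √(1.3² + 0.5²) ≈ 1.4.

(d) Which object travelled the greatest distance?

the orange cone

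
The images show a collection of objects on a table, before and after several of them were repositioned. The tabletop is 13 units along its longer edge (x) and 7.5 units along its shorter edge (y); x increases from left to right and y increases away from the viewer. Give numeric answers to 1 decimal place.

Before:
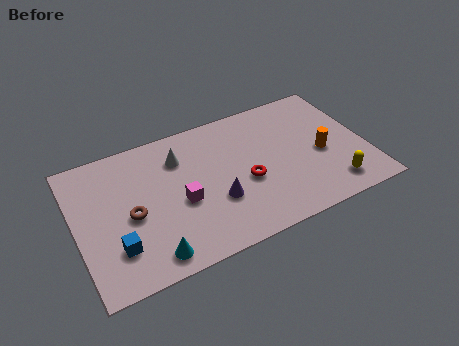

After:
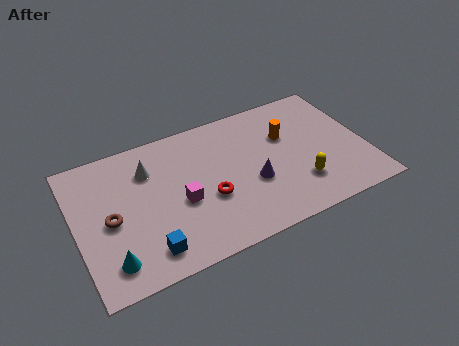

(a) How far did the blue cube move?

1.5

From (1.6, 2.0) to (2.9, 1.3), the blue cube covered √(1.3² + 0.7²) ≈ 1.5 units.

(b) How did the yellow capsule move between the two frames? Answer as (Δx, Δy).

(-1.4, 0.7)

The yellow capsule started near (11.2, 1.3) and ended near (9.8, 2.0).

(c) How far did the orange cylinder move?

2.1

The orange cylinder moved from about (11.0, 3.3) to (9.6, 4.9), a distance of √(1.4² + 1.6²) ≈ 2.1.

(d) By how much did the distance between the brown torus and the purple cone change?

+2.5

Before: roughly 3.8 units apart; after: 6.3. That's 2.5 units further apart.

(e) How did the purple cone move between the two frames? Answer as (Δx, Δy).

(1.7, 0.3)

From the two frames, the purple cone sits at roughly (6.1, 2.6) before and (7.8, 2.9) after.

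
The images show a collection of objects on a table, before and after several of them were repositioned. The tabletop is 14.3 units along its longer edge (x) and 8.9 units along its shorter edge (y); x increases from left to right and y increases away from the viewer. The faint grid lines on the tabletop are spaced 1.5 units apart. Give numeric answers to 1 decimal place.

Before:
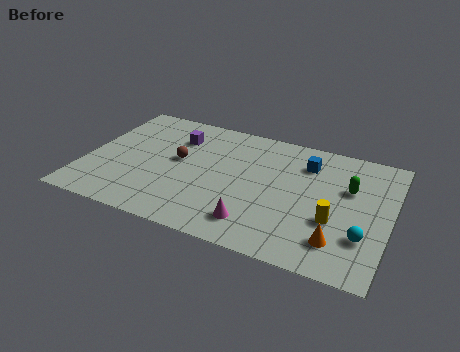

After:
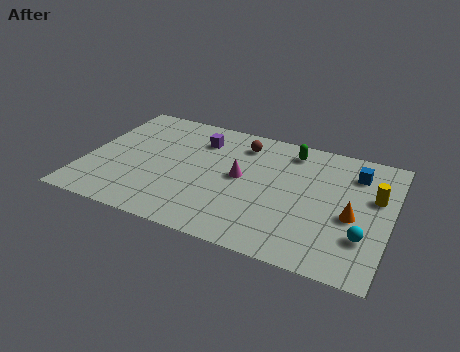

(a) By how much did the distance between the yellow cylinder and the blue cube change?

-2.2

They were about 3.9 units apart before and 1.7 after — 2.2 units closer together.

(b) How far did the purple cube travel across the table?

1.1

The purple cube moved from about (4.0, 6.6) to (5.1, 6.8), a distance of √(1.1² + 0.2²) ≈ 1.1.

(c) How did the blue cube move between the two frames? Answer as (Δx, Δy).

(2.3, 0.1)

The blue cube started near (10.2, 6.8) and ended near (12.5, 6.9).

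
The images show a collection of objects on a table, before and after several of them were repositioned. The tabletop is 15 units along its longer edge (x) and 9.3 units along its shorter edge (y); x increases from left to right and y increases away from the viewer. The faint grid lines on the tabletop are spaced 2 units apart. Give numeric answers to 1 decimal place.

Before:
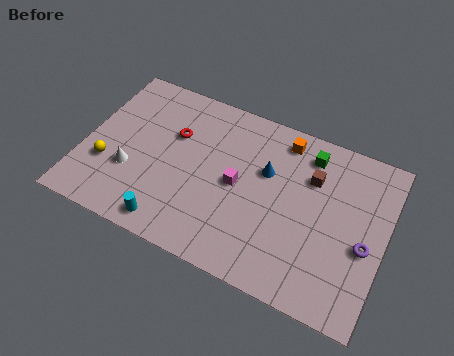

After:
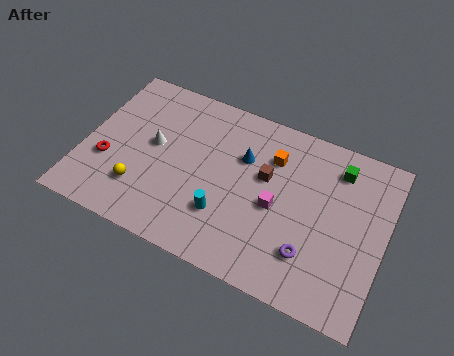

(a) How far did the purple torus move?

2.9

From (14.1, 3.9) to (11.6, 2.4), the purple torus covered √(2.5² + 1.5²) ≈ 2.9 units.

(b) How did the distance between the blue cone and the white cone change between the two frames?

-2.5

Before: roughly 7.0 units apart; after: 4.5. That's 2.5 units closer together.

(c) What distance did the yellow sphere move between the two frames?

1.9

From (1.3, 3.1) to (3.1, 2.4), the yellow sphere covered √(1.8² + 0.7²) ≈ 1.9 units.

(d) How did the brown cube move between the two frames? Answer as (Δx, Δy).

(-2.2, -0.9)

The brown cube was at about (11.2, 6.5) and moved to about (9.0, 5.6).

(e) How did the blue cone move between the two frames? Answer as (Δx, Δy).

(-1.2, 0.3)

The blue cone started near (9.0, 5.9) and ended near (7.8, 6.2).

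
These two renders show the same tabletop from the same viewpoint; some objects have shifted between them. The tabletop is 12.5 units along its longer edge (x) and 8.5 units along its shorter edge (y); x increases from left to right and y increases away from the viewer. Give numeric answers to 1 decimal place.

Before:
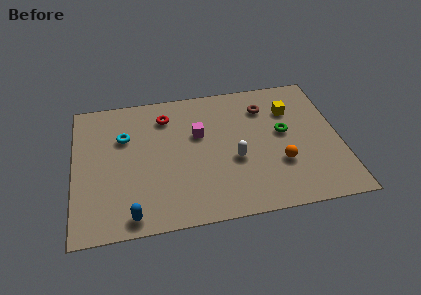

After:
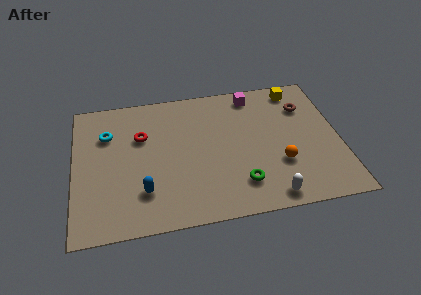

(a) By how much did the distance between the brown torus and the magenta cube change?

-0.7

Before: roughly 3.4 units apart; after: 2.7. That's 0.7 units closer together.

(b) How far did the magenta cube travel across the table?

3.4

The magenta cube moved from about (5.9, 5.3) to (8.6, 7.4), a distance of √(2.7² + 2.1²) ≈ 3.4.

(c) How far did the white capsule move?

2.9

The white capsule moved from about (7.5, 3.4) to (9.0, 0.9), a distance of √(1.5² + 2.5²) ≈ 2.9.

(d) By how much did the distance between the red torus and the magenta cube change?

+3.6

They were about 2.1 units apart before and 5.7 after — 3.6 units further apart.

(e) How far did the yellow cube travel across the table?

1.4

From (10.3, 6.1) to (10.7, 7.4), the yellow cube covered √(0.4² + 1.3²) ≈ 1.4 units.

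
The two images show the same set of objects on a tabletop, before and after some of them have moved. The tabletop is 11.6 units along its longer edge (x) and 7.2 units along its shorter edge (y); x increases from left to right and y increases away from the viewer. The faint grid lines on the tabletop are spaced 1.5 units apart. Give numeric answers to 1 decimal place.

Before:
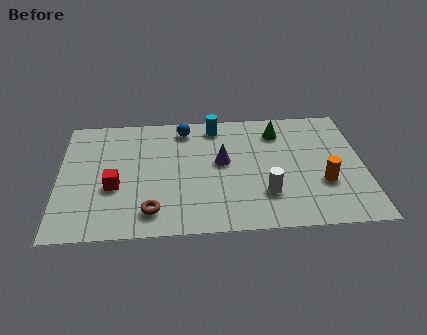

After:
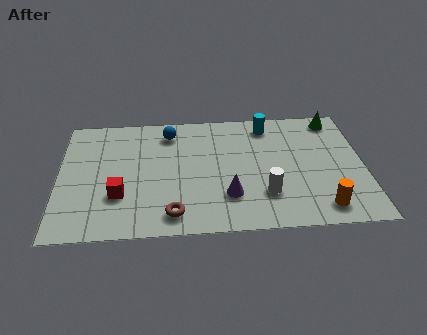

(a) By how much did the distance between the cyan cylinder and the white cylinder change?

-0.5

Before: roughly 4.6 units apart; after: 4.1. That's 0.5 units closer together.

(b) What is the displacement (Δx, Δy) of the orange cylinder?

(-0.1, -1.4)

The orange cylinder was at about (10.0, 2.5) and moved to about (9.9, 1.1).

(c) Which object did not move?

the white cylinder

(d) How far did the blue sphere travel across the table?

0.6

The blue sphere was near (4.8, 6.1) before and (4.2, 5.9) after, so it travelled √(0.6² + 0.2²) ≈ 0.6 units.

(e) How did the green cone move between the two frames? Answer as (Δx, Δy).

(2.2, 0.6)

The green cone started near (8.4, 5.7) and ended near (10.6, 6.3).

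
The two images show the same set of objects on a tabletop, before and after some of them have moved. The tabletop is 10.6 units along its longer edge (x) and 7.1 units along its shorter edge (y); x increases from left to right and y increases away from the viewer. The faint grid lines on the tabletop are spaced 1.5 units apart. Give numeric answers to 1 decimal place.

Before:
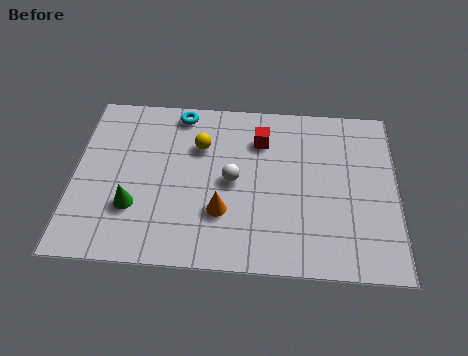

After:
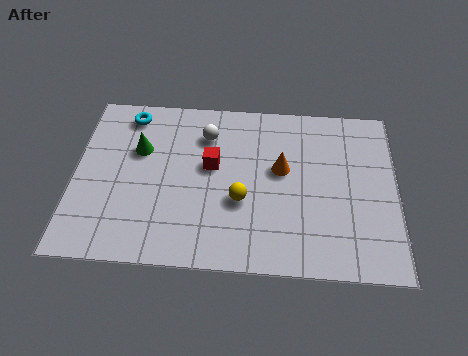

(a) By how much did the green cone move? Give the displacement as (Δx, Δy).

(0.1, 2.4)

The green cone started near (2.0, 2.2) and ended near (2.1, 4.6).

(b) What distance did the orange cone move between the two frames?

2.7

From (4.9, 2.2) to (6.8, 4.1), the orange cone covered √(1.9² + 1.9²) ≈ 2.7 units.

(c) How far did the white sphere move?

2.1

From (5.2, 3.5) to (4.3, 5.4), the white sphere covered √(0.9² + 1.9²) ≈ 2.1 units.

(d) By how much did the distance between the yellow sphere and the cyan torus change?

+3.5

They were about 1.6 units apart before and 5.1 after — 3.5 units further apart.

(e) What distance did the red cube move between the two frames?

2.0

From (6.1, 5.3) to (4.5, 4.1), the red cube covered √(1.6² + 1.2²) ≈ 2.0 units.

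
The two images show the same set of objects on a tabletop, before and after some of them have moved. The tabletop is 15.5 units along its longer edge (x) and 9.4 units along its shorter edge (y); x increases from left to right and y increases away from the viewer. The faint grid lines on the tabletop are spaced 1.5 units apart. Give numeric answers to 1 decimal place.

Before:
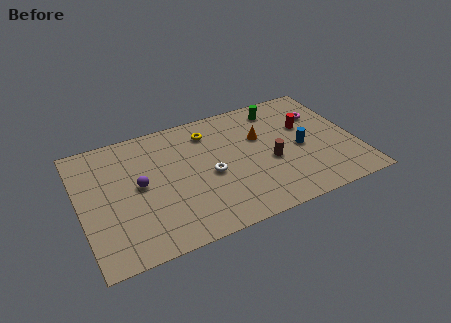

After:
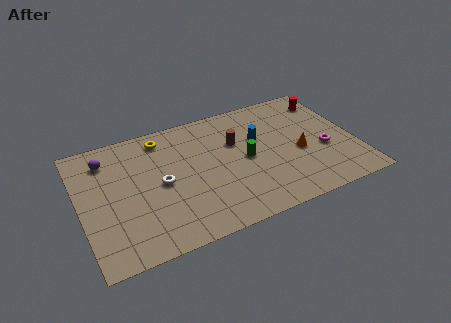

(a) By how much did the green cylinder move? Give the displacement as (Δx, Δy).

(-2.3, -3.3)

The green cylinder was at about (11.6, 7.9) and moved to about (9.3, 4.6).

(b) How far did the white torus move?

2.7

The white torus was near (7.2, 4.2) before and (4.5, 4.6) after, so it travelled √(2.7² + 0.4²) ≈ 2.7 units.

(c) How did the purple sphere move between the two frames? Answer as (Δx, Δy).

(-1.6, 2.6)

From the two frames, the purple sphere sits at roughly (3.3, 4.9) before and (1.7, 7.5) after.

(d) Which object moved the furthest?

the green cylinder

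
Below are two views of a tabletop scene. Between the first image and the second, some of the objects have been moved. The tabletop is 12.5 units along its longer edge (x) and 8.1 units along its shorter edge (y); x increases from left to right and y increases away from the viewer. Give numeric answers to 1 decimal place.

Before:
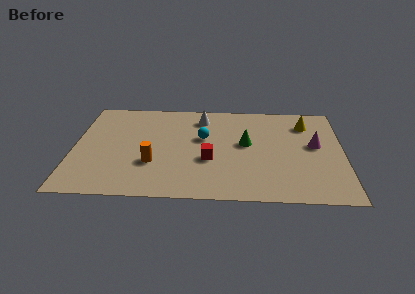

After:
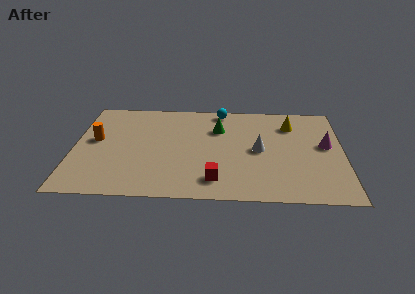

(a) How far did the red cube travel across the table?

1.6

From (6.3, 3.1) to (6.6, 1.5), the red cube covered √(0.3² + 1.6²) ≈ 1.6 units.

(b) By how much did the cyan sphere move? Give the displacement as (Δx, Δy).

(0.8, 2.4)

The cyan sphere was at about (6.0, 4.9) and moved to about (6.8, 7.3).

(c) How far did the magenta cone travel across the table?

0.5

The magenta cone moved from about (11.2, 4.5) to (11.7, 4.5), a distance of √(0.5² + 0.0²) ≈ 0.5.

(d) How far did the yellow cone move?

0.7

From (10.8, 6.3) to (10.1, 6.2), the yellow cone covered √(0.7² + 0.1²) ≈ 0.7 units.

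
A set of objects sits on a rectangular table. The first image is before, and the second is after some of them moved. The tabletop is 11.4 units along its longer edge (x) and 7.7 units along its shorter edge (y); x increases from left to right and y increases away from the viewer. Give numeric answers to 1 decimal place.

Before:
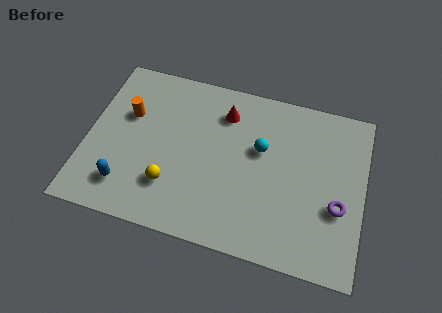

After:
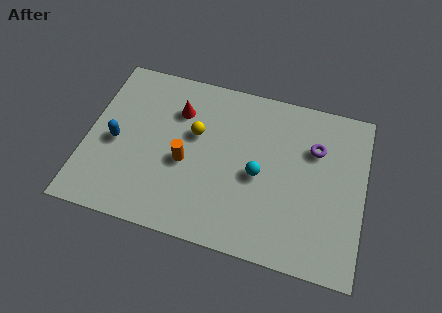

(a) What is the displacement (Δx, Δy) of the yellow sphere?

(0.8, 2.6)

From the two frames, the yellow sphere sits at roughly (3.6, 2.1) before and (4.4, 4.7) after.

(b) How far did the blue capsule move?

2.0

The blue capsule was near (1.8, 1.6) before and (1.2, 3.5) after, so it travelled √(0.6² + 1.9²) ≈ 2.0 units.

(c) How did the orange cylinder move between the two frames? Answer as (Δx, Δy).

(2.5, -1.6)

The orange cylinder was at about (1.6, 4.9) and moved to about (4.1, 3.3).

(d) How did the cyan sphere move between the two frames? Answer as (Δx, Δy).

(0.0, -1.2)

The cyan sphere started near (7.1, 4.7) and ended near (7.1, 3.5).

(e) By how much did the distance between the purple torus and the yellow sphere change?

-1.9

The distance was about 6.8 in the first image and 4.9 in the second, so they moved 1.9 units closer together.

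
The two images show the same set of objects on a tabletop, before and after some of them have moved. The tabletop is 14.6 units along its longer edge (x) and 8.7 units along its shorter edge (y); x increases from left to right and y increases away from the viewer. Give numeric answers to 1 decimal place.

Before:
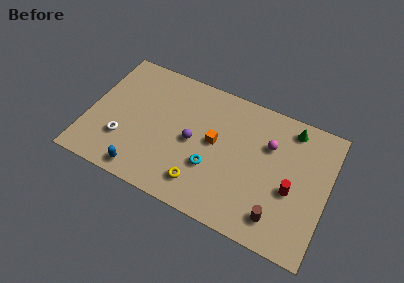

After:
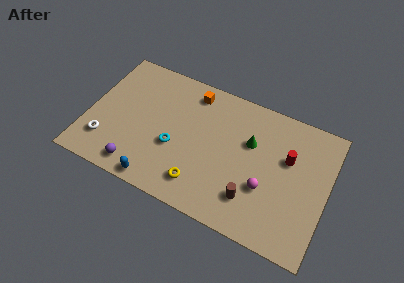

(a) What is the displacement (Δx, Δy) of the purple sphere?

(-3.0, -3.0)

The purple sphere started near (6.4, 4.2) and ended near (3.4, 1.2).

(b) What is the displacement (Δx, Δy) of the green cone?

(-2.3, -1.9)

The green cone started near (12.1, 7.5) and ended near (9.8, 5.6).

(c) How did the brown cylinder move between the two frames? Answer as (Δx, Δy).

(-1.6, 0.5)

The brown cylinder started near (11.9, 1.6) and ended near (10.3, 2.1).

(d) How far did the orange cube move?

3.2

The orange cube moved from about (7.7, 4.7) to (6.0, 7.4), a distance of √(1.7² + 2.7²) ≈ 3.2.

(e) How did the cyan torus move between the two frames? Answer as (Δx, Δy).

(-2.3, 0.4)

The cyan torus was at about (7.7, 3.0) and moved to about (5.4, 3.4).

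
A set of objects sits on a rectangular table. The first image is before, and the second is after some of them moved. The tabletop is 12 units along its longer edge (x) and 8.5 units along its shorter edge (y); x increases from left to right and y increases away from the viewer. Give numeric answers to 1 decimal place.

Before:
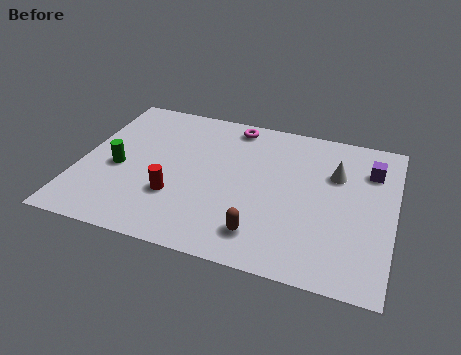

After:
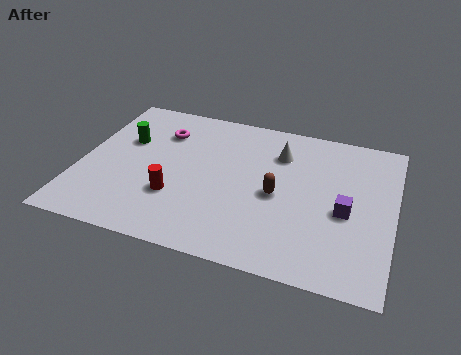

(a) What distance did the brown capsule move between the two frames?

2.3

The brown capsule moved from about (7.2, 1.6) to (7.6, 3.9), a distance of √(0.4² + 2.3²) ≈ 2.3.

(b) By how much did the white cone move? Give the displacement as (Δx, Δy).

(-2.2, 0.6)

The white cone started near (9.7, 5.7) and ended near (7.5, 6.3).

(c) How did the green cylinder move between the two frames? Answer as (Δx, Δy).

(0.1, 1.7)

The green cylinder started near (1.5, 3.7) and ended near (1.6, 5.4).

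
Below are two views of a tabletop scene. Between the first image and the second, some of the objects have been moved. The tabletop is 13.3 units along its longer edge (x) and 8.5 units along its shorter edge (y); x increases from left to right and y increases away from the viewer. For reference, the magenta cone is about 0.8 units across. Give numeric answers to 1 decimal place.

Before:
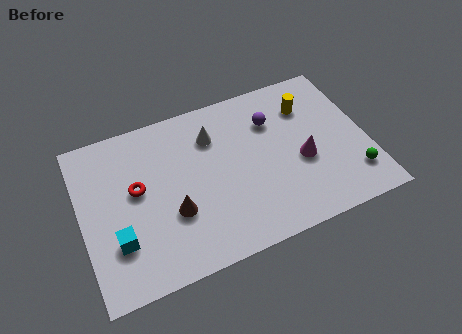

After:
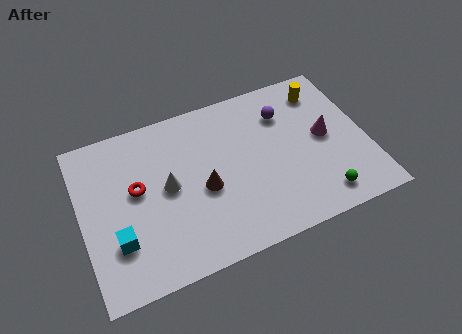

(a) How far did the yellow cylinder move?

1.0

The yellow cylinder was near (10.8, 6.3) before and (11.6, 6.9) after, so it travelled √(0.8² + 0.6²) ≈ 1.0 units.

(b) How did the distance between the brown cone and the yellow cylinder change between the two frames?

-0.7

The distance was about 7.5 in the first image and 6.8 in the second, so they moved 0.7 units closer together.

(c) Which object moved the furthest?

the white cone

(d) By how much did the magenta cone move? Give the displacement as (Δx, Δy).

(1.2, 0.9)

The magenta cone was at about (10.2, 3.5) and moved to about (11.4, 4.4).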